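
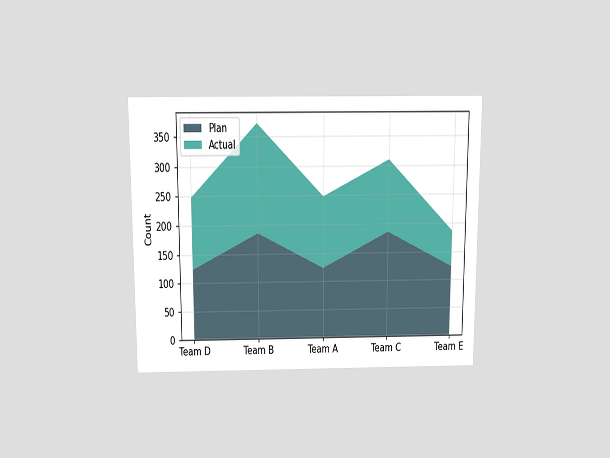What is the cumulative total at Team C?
310

The chart is viewed slightly from above. The stacked total at Team C reaches 310.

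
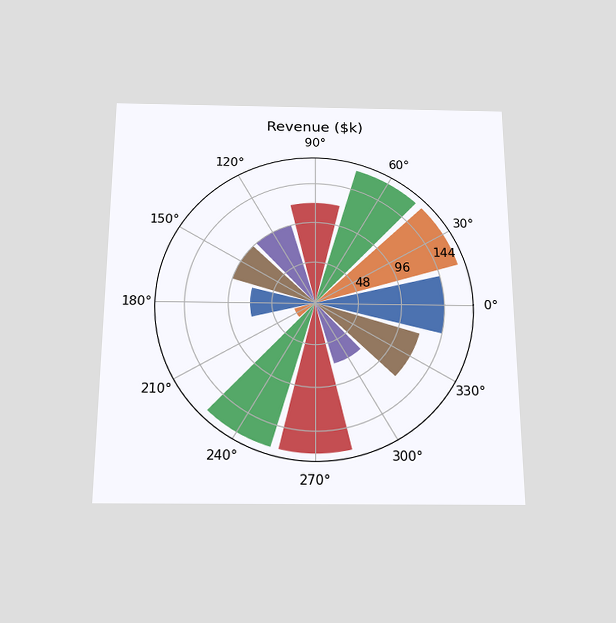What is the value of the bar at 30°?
$168k

The chart is viewed slightly from below. The bar at 30° reaches $168k on the radial axis.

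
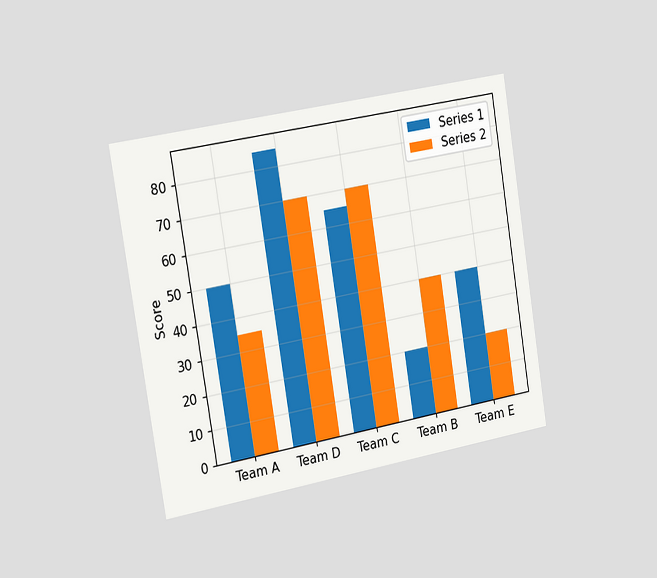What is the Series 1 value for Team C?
The chart is tilted about 9° counter-clockwise and viewed slightly from the left. The Series 1 bar at Team C reaches 65 on the y-axis.

65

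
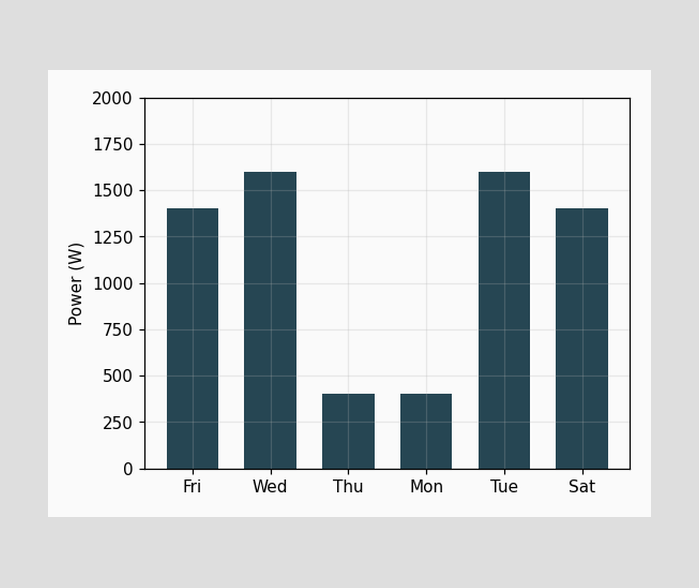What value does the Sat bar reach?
Reading along the chart's y-axis, the Sat bar reaches 1400W.

1400W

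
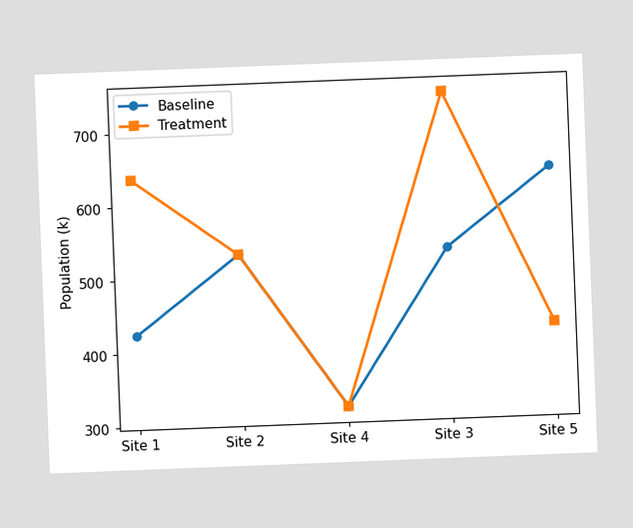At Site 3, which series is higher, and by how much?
Treatment, by 212k

The chart is tilted about 2° counter-clockwise. At Site 3, Treatment sits above the other line by 212k.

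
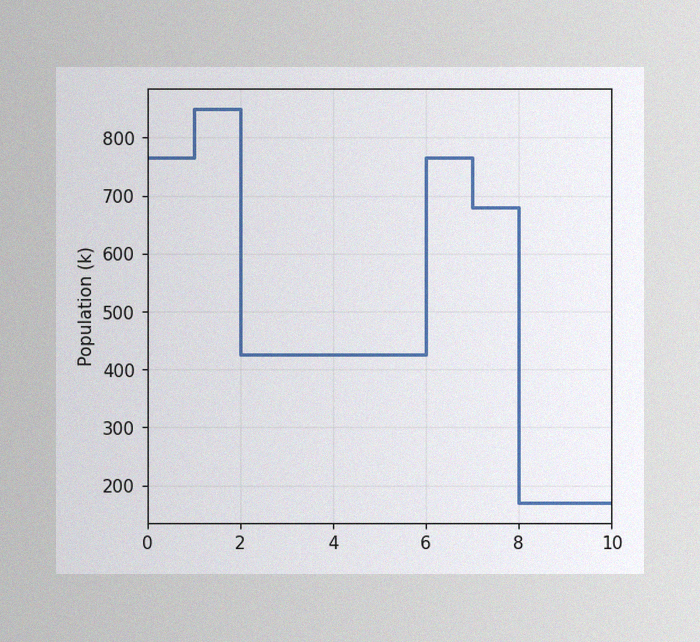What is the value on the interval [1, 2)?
The image has some photo noise and uneven lighting. On [1, 2) the step sits at 850k.

850k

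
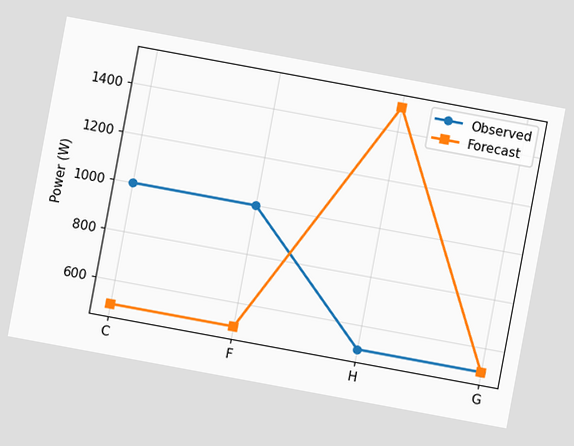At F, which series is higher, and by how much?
The chart is tilted about 10° clockwise. At F, Observed sits above the other line by 500W.

Observed, by 500W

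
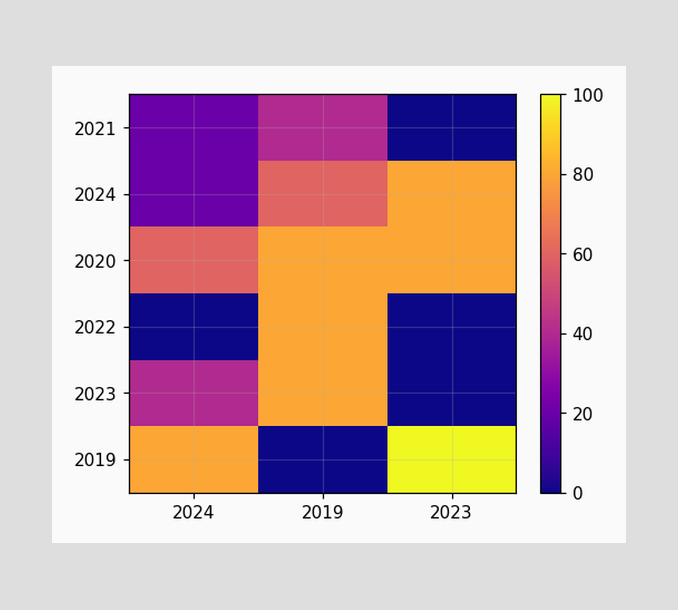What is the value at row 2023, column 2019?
Matching cell (2023, 2019) against the colorbar gives 80.

80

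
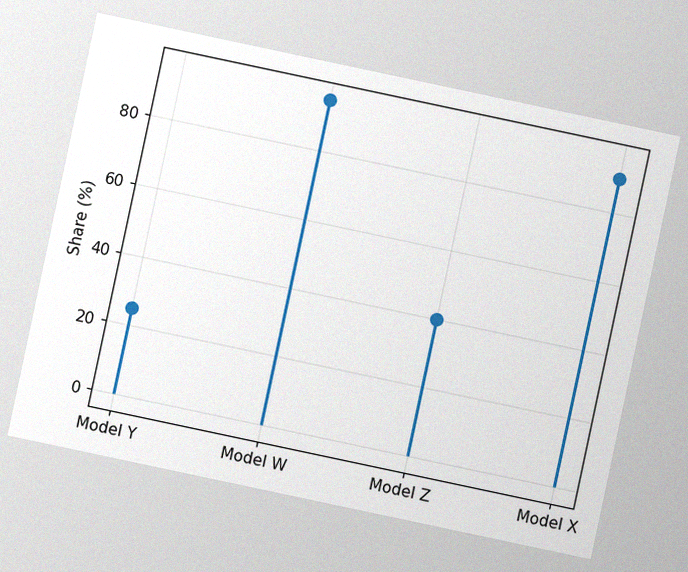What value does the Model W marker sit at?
95%

The chart is tilted about 12° clockwise, with some photo noise. The Model W marker sits at 95%.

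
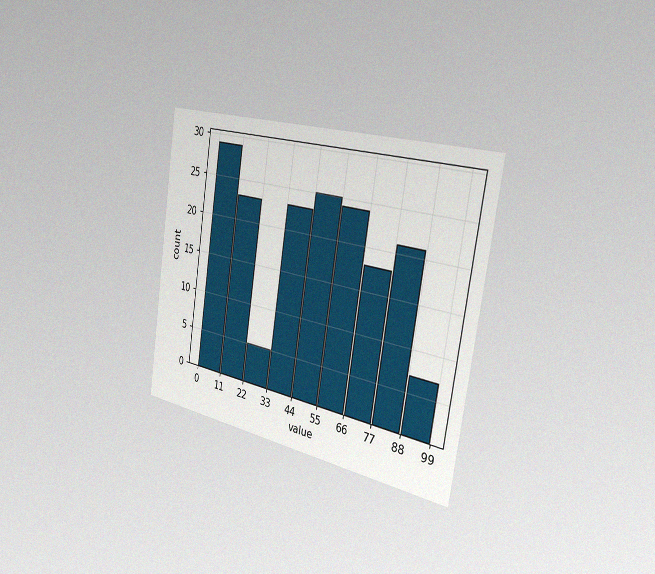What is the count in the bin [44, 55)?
The chart is tilted about 9° clockwise and viewed slightly from the right, with some photo noise. The [44, 55) bin has height 25.

25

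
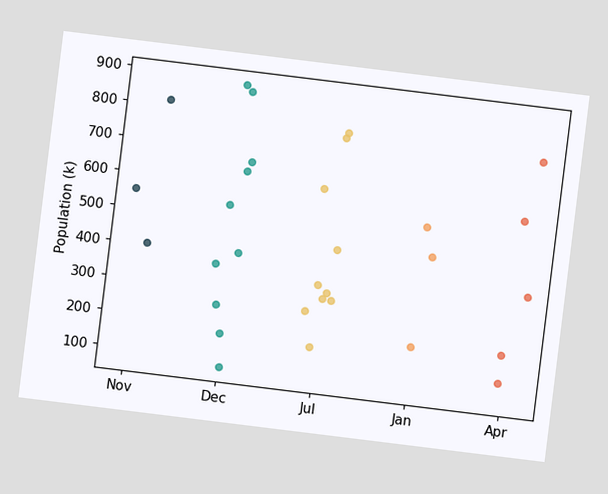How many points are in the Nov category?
3

The chart is tilted about 7° clockwise. Counting the markers in the Nov column gives 3.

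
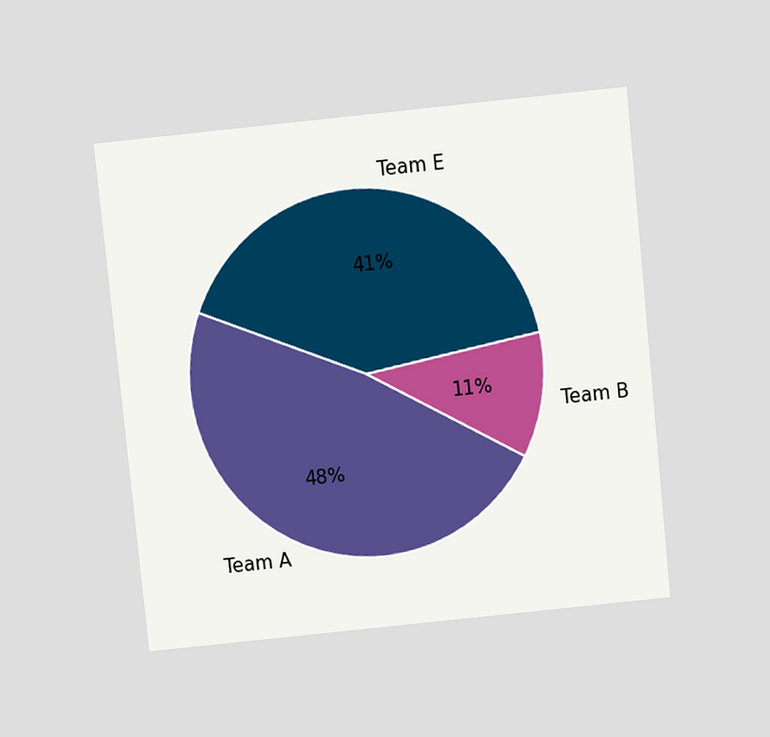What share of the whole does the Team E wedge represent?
The chart is tilted about 6° counter-clockwise and viewed slightly from above. The Team E slice takes up 41% of the pie.

41%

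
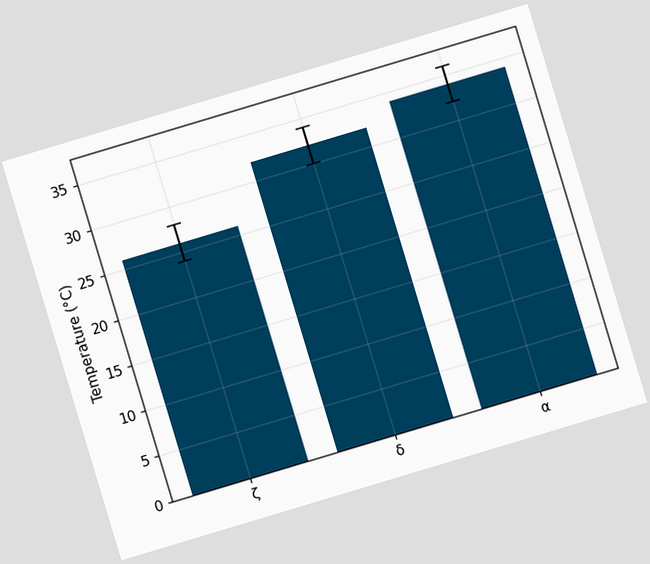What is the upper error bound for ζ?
The chart is tilted about 17° counter-clockwise. The ζ bar's upper whisker reaches 28°C.

28°C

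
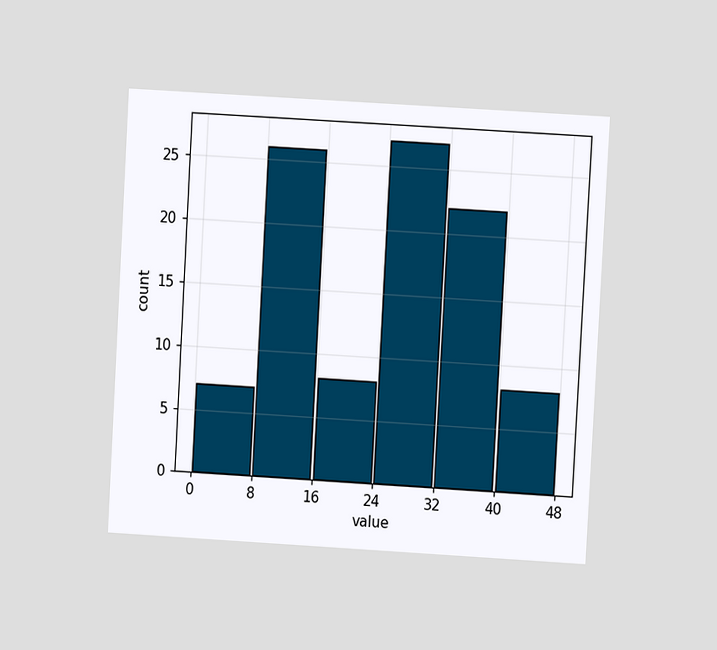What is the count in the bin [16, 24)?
The chart is tilted about 3° clockwise and viewed at a slight angle. The [16, 24) bin has height 8.

8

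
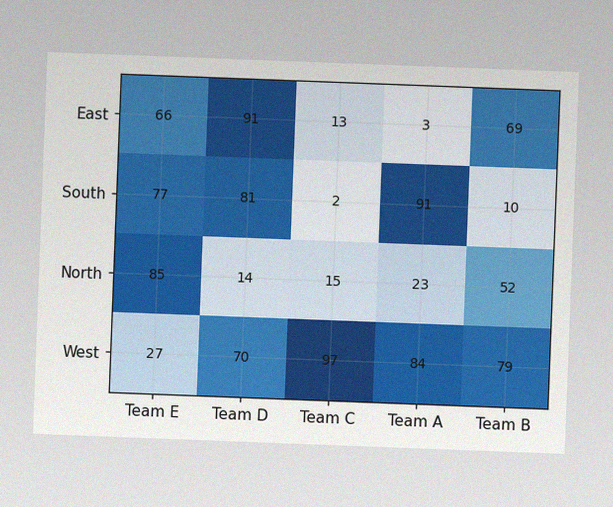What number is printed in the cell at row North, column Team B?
The chart is tilted about 2° clockwise, with some photo noise. The (North, Team B) cell reads 52.

52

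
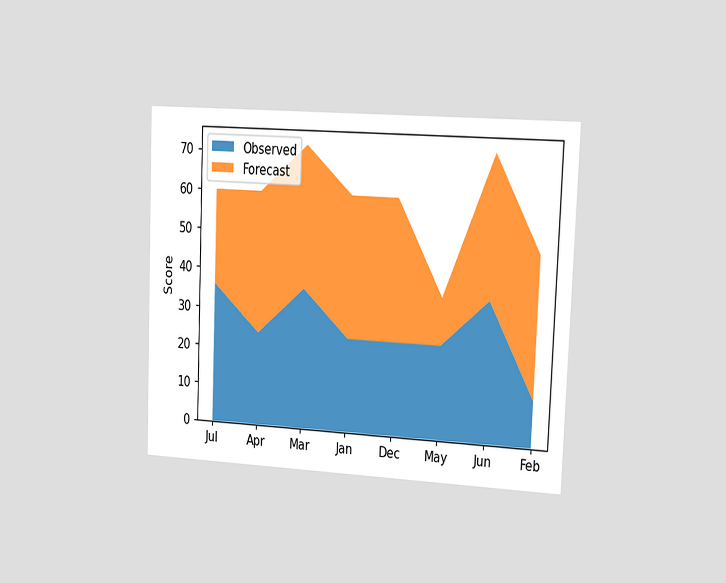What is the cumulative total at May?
36

The chart is tilted about 2° clockwise and viewed slightly from the right. The stacked total at May reaches 36.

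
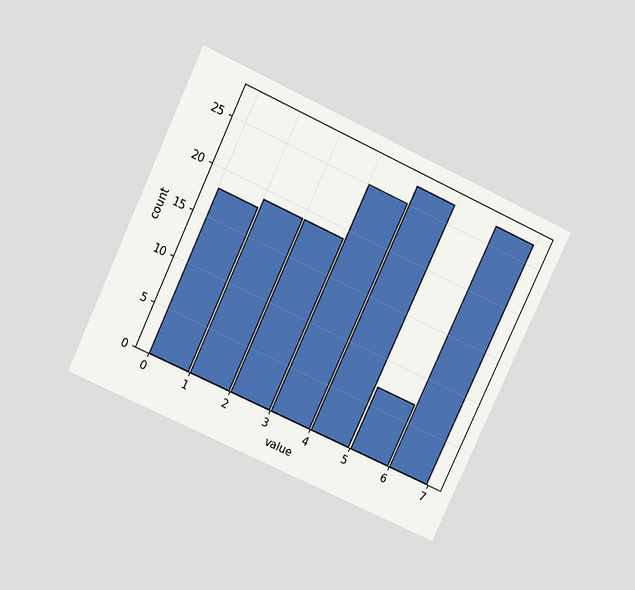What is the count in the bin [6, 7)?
27

The chart is tilted about 25° clockwise and viewed slightly from above. The [6, 7) bin has height 27.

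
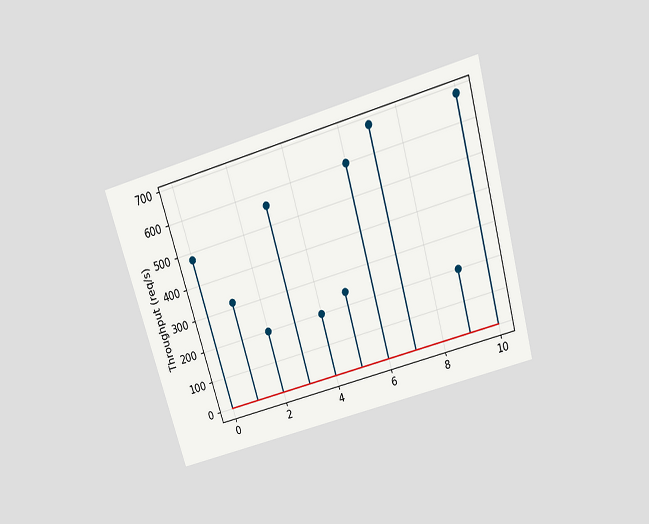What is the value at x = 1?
320req/s

The chart is tilted about 16° counter-clockwise and viewed slightly from above. The stem at x=1 reaches 320req/s.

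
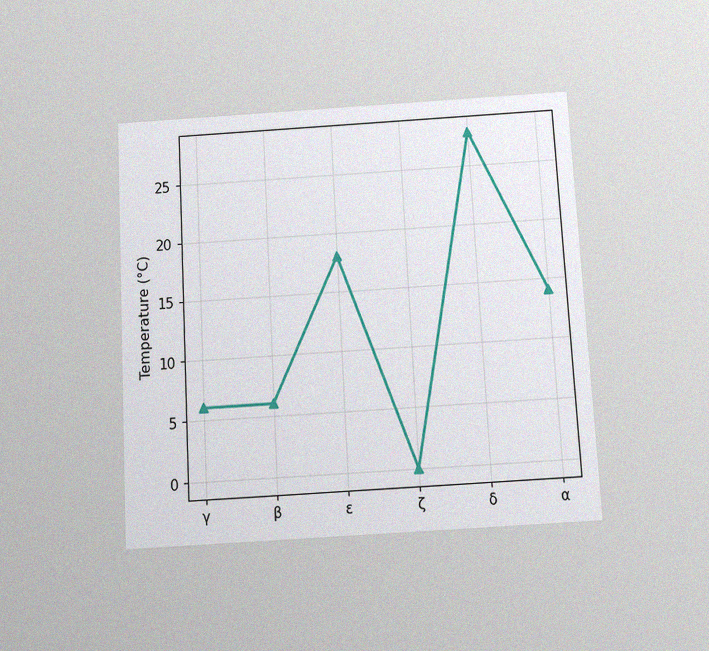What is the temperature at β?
The chart is tilted about 3° counter-clockwise and viewed slightly from below, with some photo noise. At β, the line is at 6°C.

6°C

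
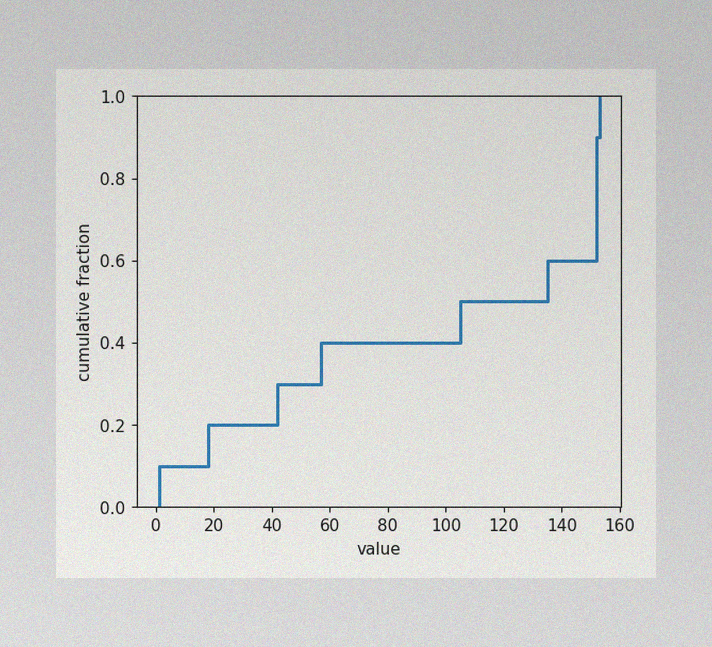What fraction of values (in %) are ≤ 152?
90%

The image has some photo noise and uneven lighting. At x=152 the ECDF step is at 90%.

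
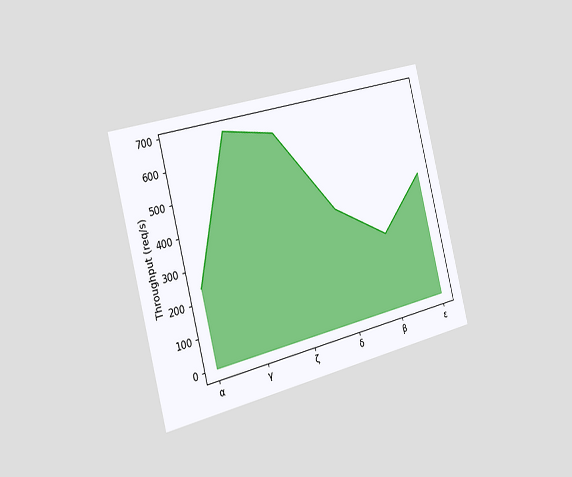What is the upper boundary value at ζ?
640req/s

The chart is tilted about 14° counter-clockwise and viewed slightly from the left. At ζ the upper boundary is at 640req/s.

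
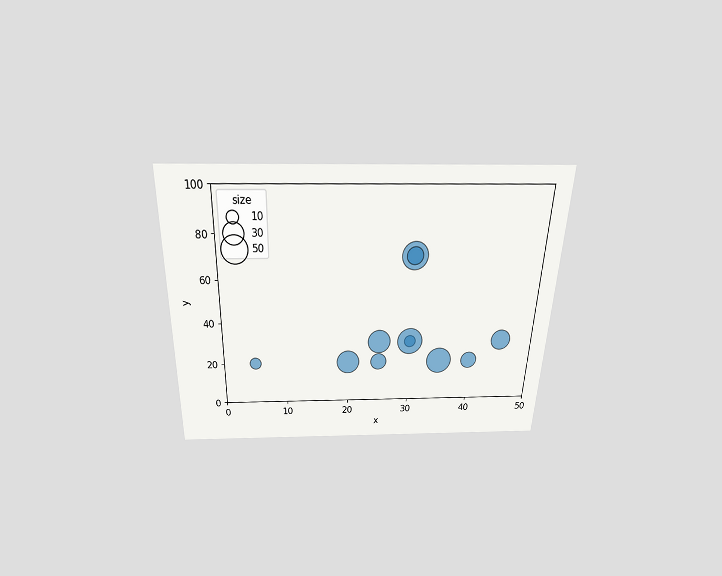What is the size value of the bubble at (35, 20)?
50

The chart is viewed slightly from above. Matching the bubble at (35, 20) against the size legend gives 50.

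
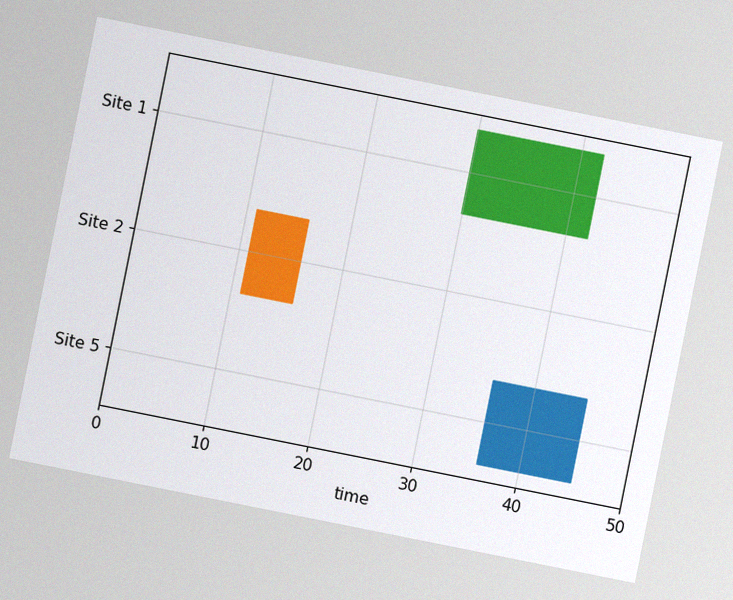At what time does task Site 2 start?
11

The chart is tilted about 11° clockwise, with some photo noise. The Site 2 bar begins at t=11.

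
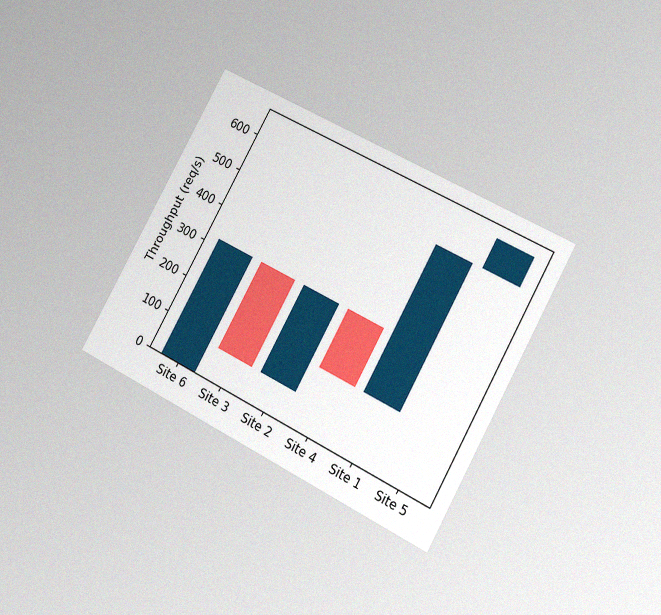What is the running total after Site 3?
The chart is tilted about 29° clockwise and viewed at a slight angle, with some photo noise. After Site 3 the running total reaches 80req/s.

80req/s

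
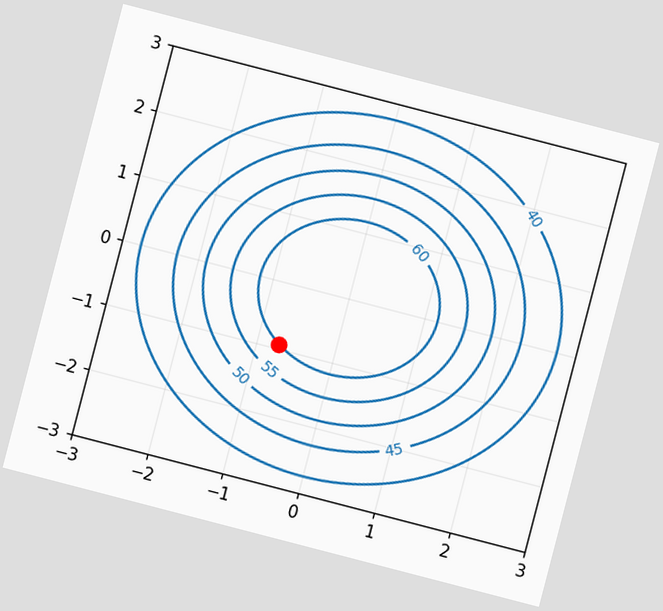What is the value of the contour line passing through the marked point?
60

The chart is tilted about 15° clockwise. The marked point sits on the contour labelled 60.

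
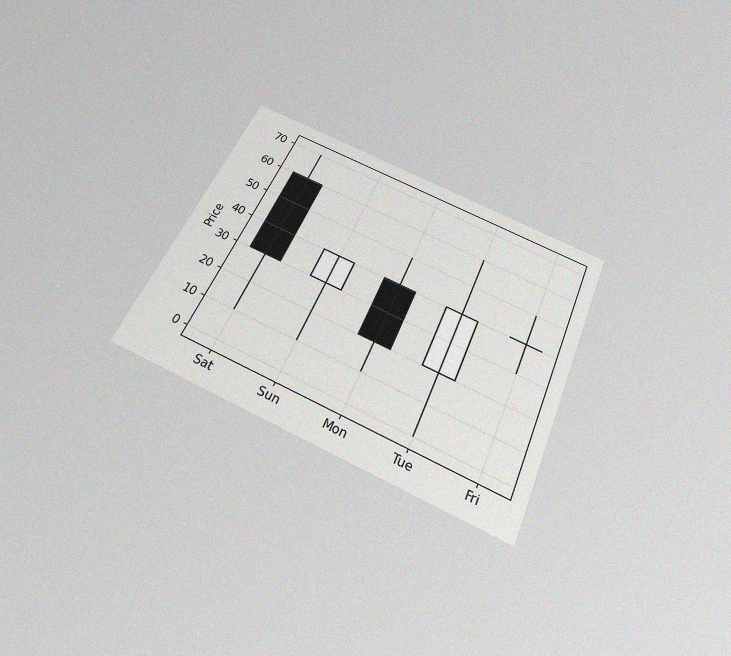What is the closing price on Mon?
20

The chart is tilted about 24° clockwise and viewed slightly from below, with some photo noise. The Mon candle closes at 20.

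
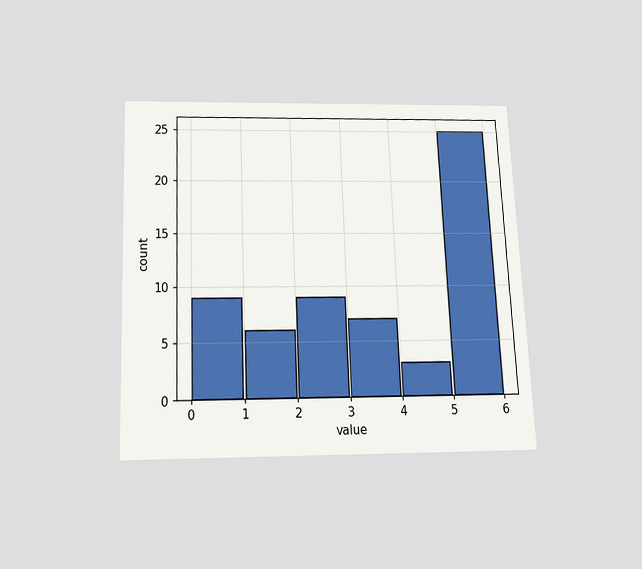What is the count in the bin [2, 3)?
9

The chart is tilted about 2° counter-clockwise and viewed slightly from below. The [2, 3) bin has height 9.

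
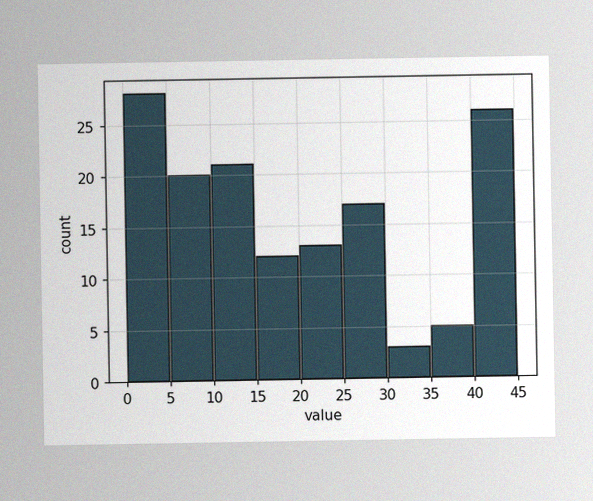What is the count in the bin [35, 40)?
5

The image has some photo noise and uneven lighting. The [35, 40) bin has height 5.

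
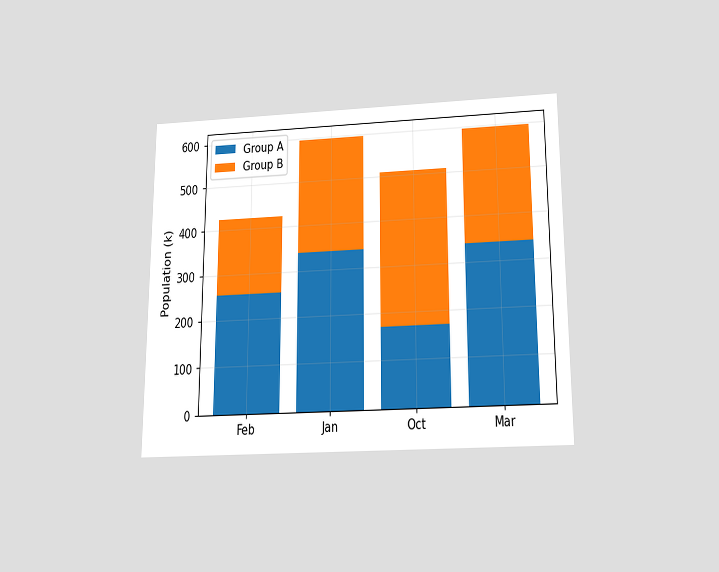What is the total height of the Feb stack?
The chart is viewed slightly from below. The Feb stack's top reaches 425k on the y-axis.

425k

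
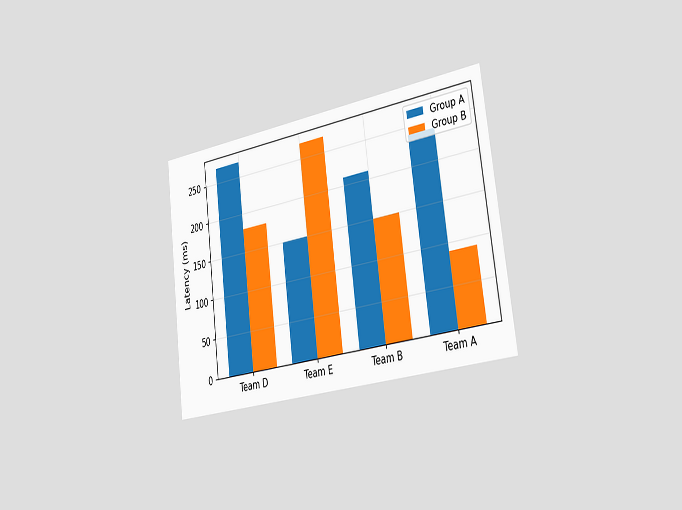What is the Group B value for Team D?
180ms

The chart is tilted about 7° counter-clockwise and viewed slightly from the right. The Group B bar at Team D reaches 180ms on the y-axis.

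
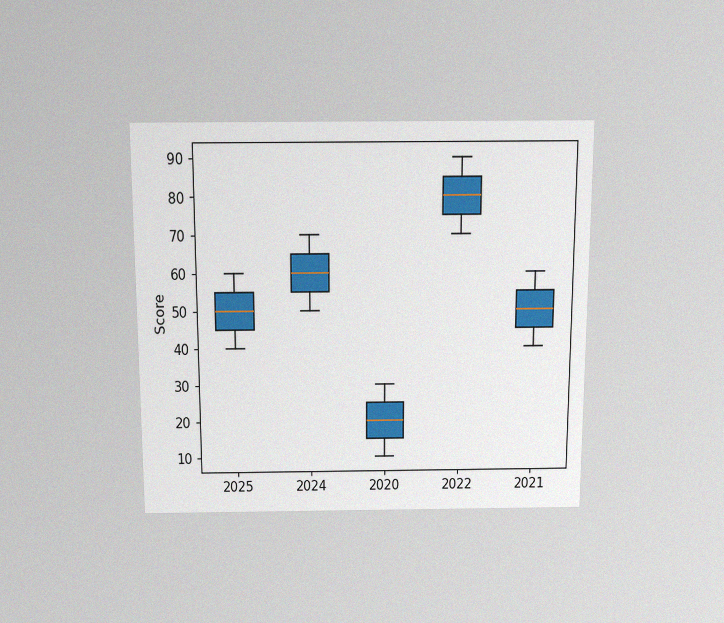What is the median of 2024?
60

The chart is viewed slightly from above, with some photo noise. The median line in the 2024 box sits at 60.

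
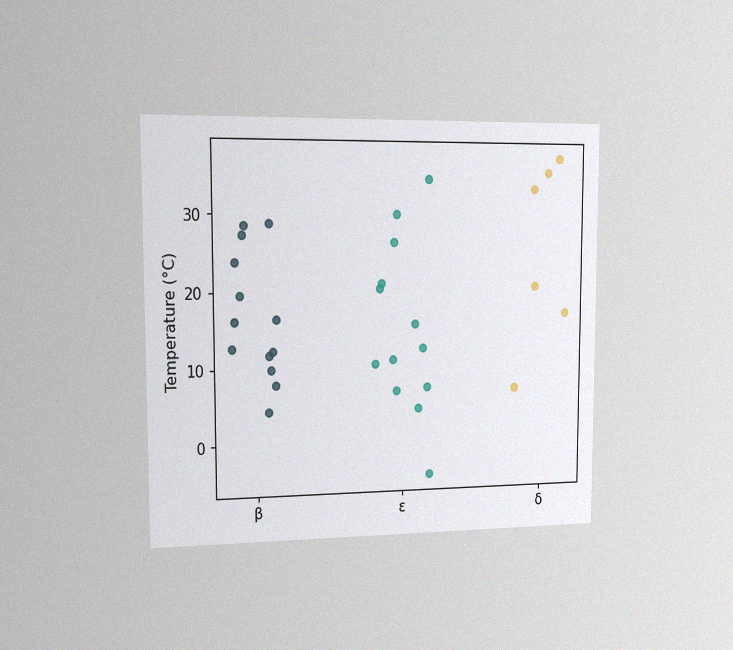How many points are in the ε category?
The chart is viewed slightly from the left, with some photo noise. Counting the markers in the ε column gives 13.

13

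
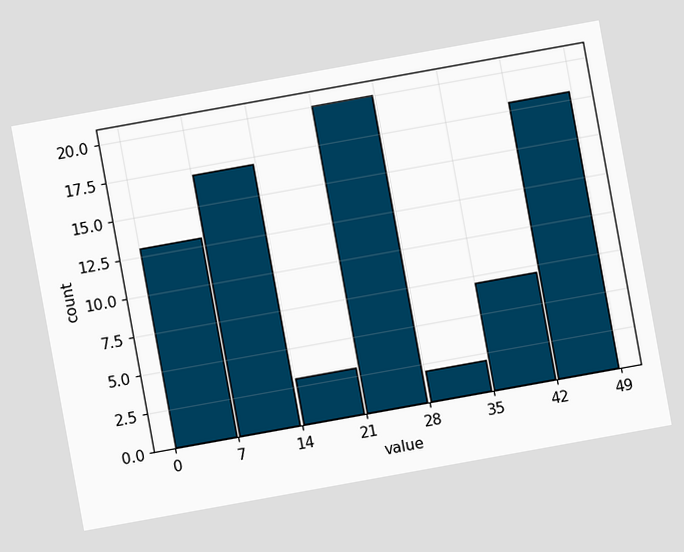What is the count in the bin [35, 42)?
7

The chart is tilted about 10° counter-clockwise. The [35, 42) bin has height 7.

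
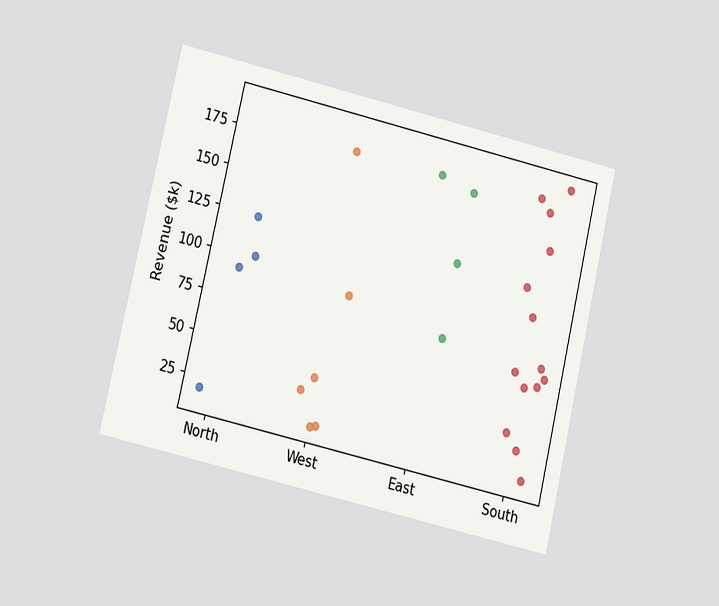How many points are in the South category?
14

The chart is tilted about 13° clockwise and viewed at a slight angle. Counting the markers in the South column gives 14.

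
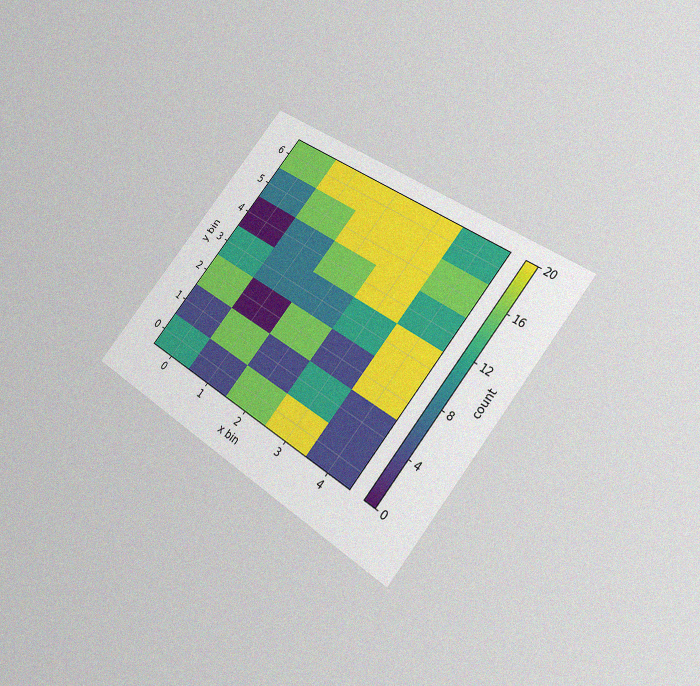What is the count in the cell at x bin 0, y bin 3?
The chart is tilted about 38° clockwise and viewed at a slight angle, with some photo noise. Matching the cell (0, 3) against the colorbar gives 12.

12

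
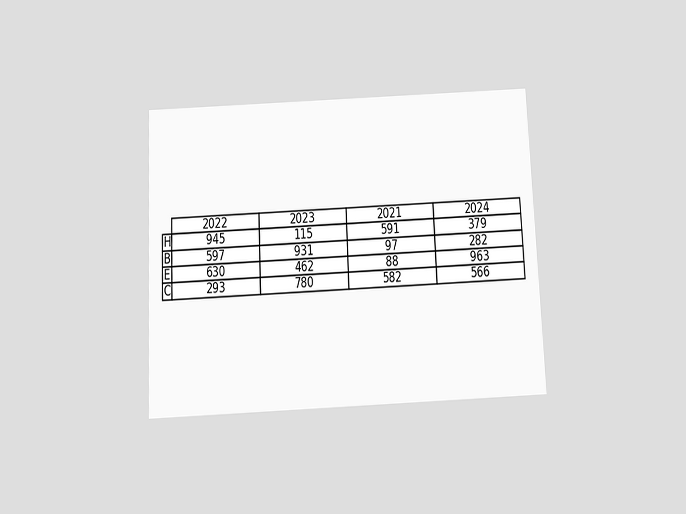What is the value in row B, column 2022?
The chart is tilted about 3° counter-clockwise and viewed slightly from below. The (B, 2022) cell reads 597.

597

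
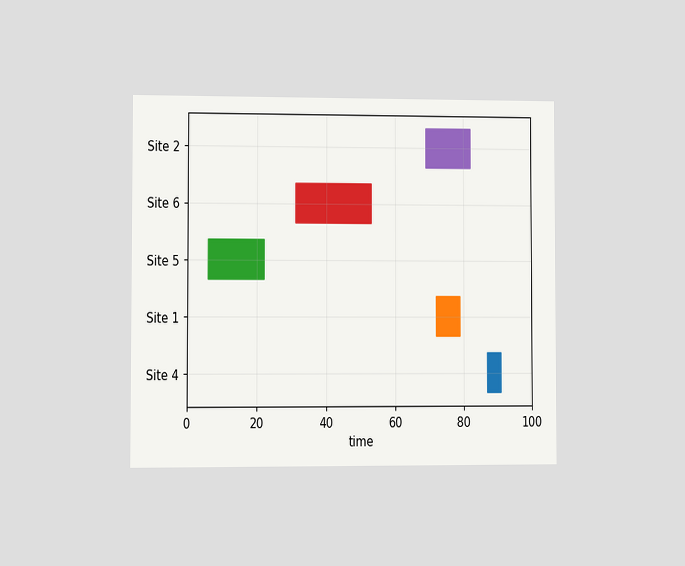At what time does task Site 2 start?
69

The chart is viewed at a slight angle. The Site 2 bar begins at t=69.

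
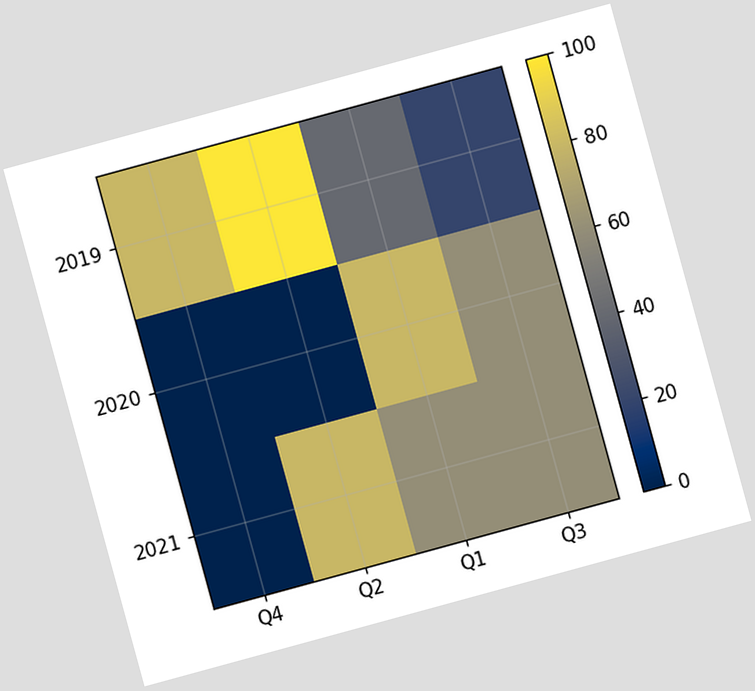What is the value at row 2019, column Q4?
The chart is tilted about 15° counter-clockwise. Matching cell (2019, Q4) against the colorbar gives 80.

80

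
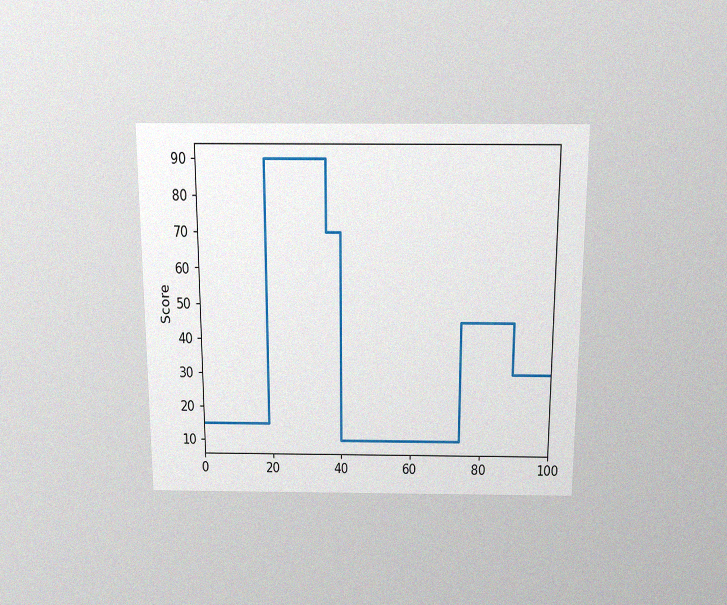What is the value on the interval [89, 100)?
The chart is viewed slightly from above, with some photo noise. On [89, 100) the step sits at 30.

30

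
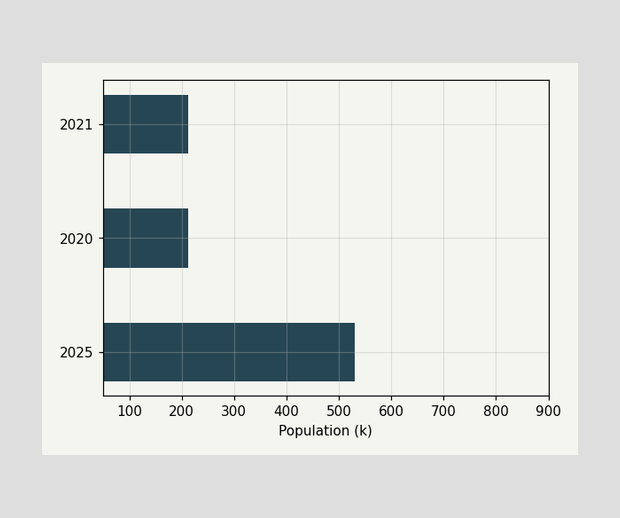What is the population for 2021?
Reading along the chart's x-axis, the 2021 bar reaches 212k.

212k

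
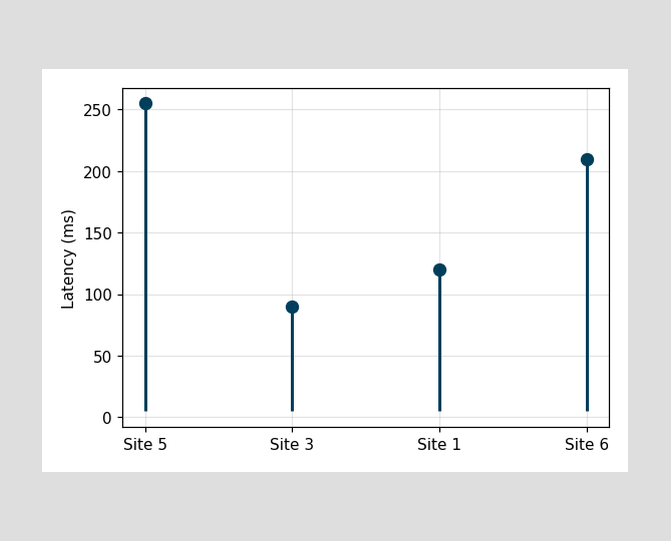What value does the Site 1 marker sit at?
The Site 1 marker sits at 120ms.

120ms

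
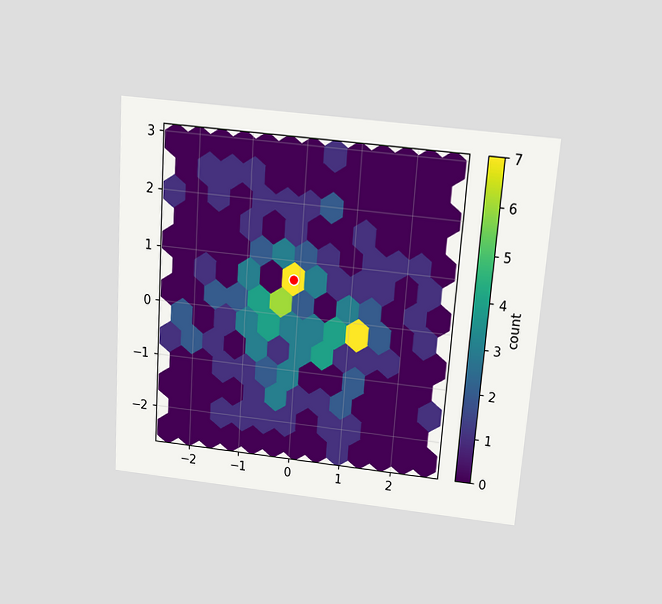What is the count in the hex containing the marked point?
7

The chart is tilted about 4° clockwise and viewed slightly from above. The marked hex reads 7 on the colorbar.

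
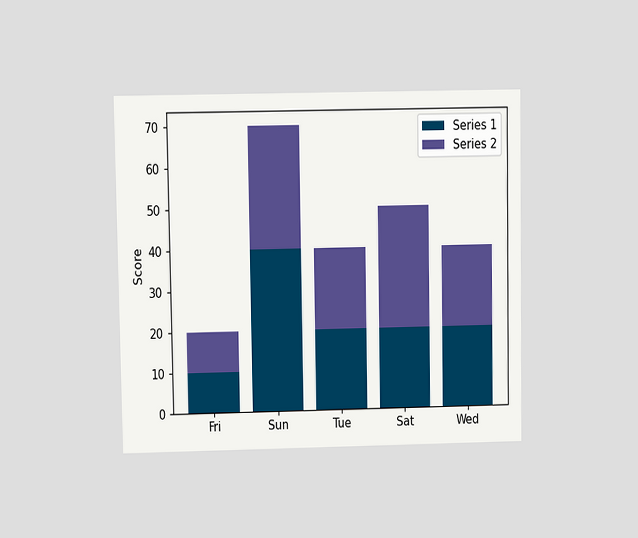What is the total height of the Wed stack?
The chart is viewed at a slight angle. The Wed stack's top reaches 40 on the y-axis.

40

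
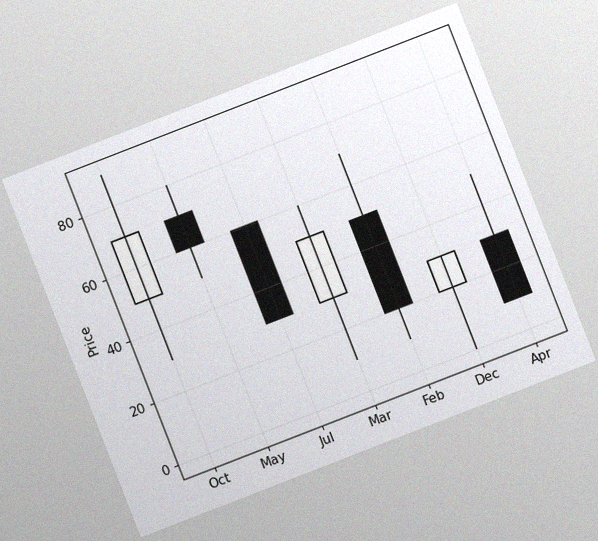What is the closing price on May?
The chart is tilted about 21° counter-clockwise, with some photo noise. The May candle closes at 60.

60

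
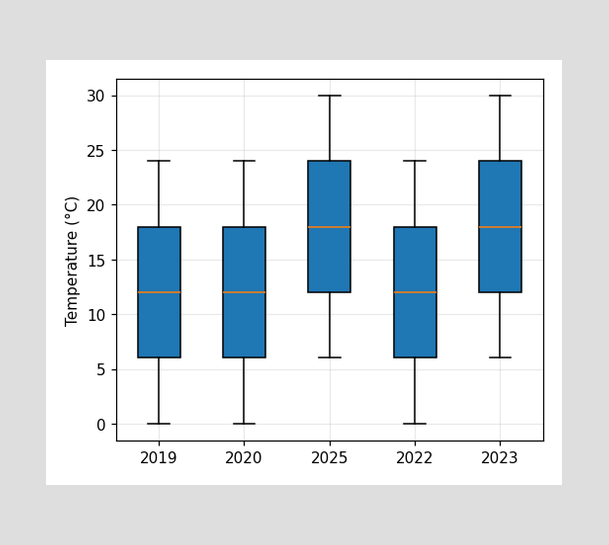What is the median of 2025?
The median line in the 2025 box sits at 18°C.

18°C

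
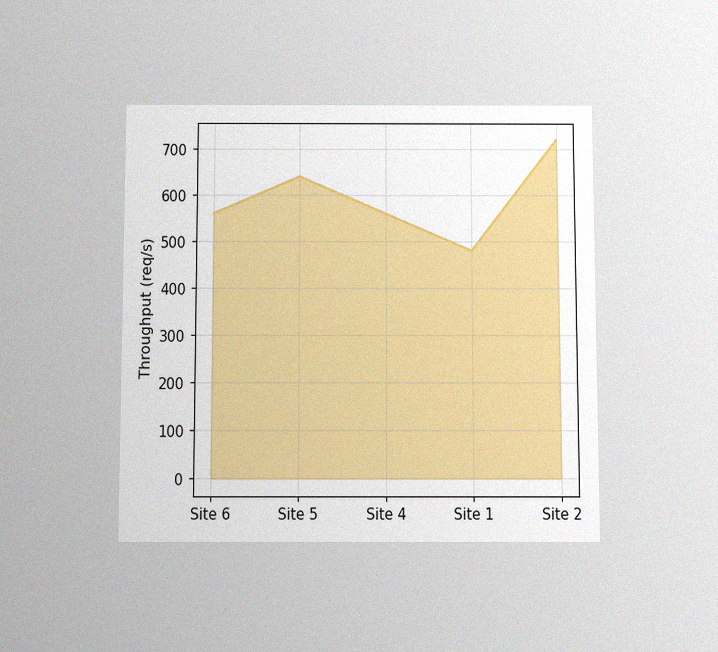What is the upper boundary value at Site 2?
The chart is viewed slightly from below, with some photo noise. At Site 2 the upper boundary is at 720req/s.

720req/s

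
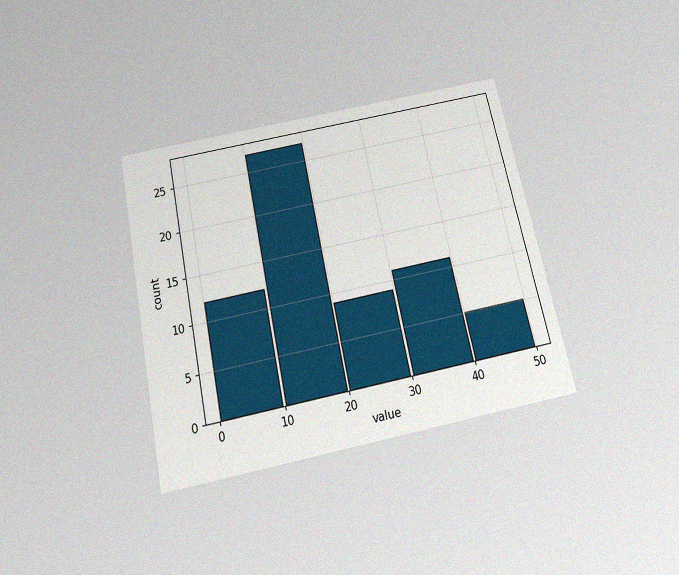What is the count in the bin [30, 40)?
The chart is tilted about 12° counter-clockwise and viewed slightly from below, with some photo noise. The [30, 40) bin has height 11.

11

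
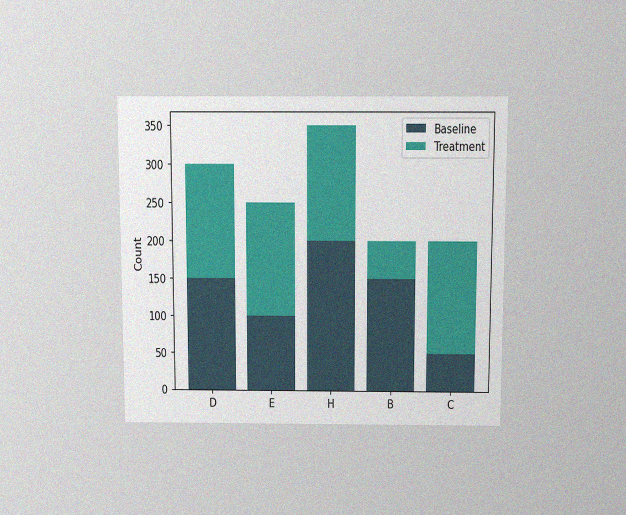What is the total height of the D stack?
300

The chart is viewed slightly from above, with some photo noise. The D stack's top reaches 300 on the y-axis.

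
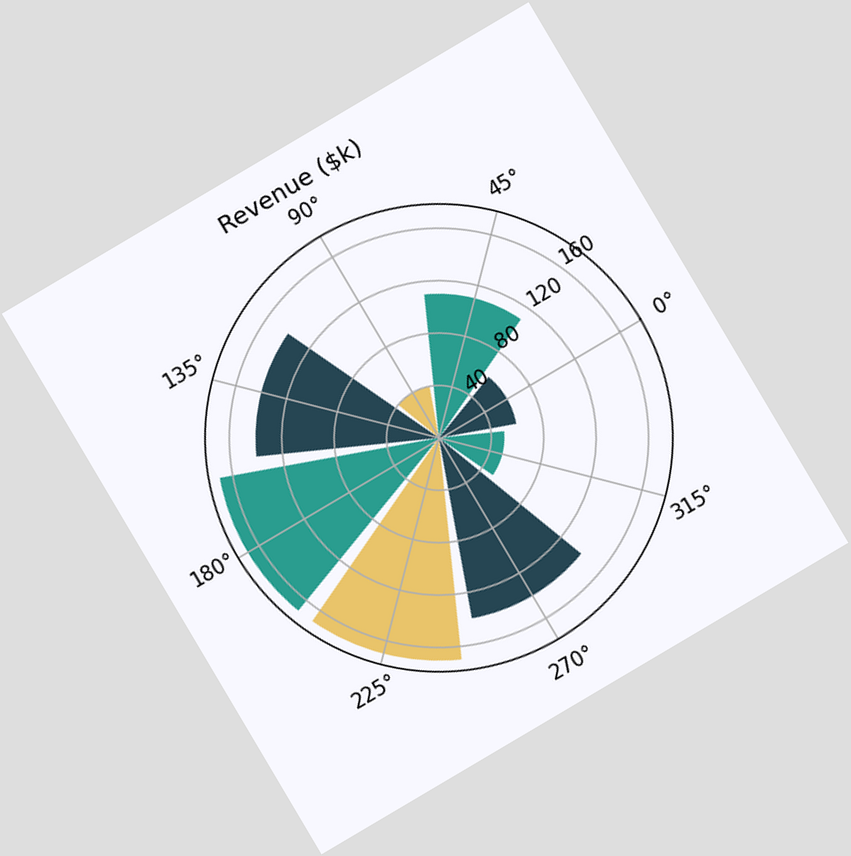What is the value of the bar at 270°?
$140k

The chart is tilted about 31° counter-clockwise. The bar at 270° reaches $140k on the radial axis.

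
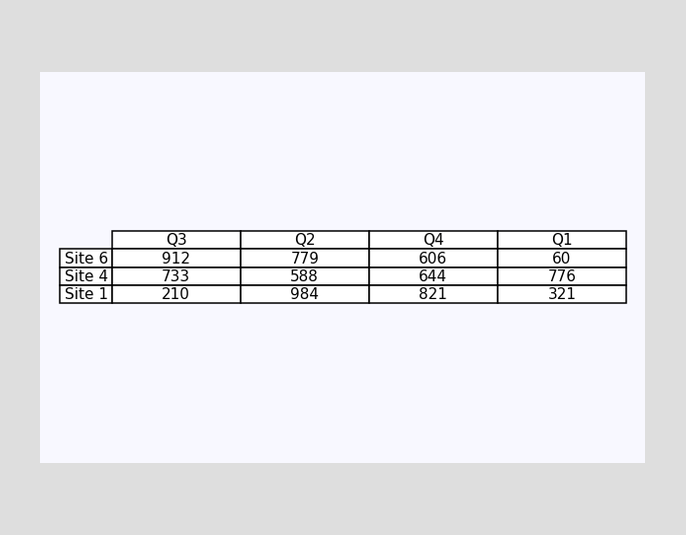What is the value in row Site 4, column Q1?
776

The (Site 4, Q1) cell reads 776.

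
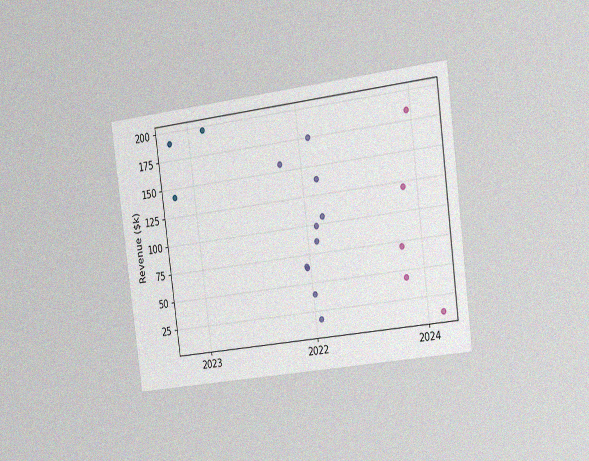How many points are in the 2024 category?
The chart is tilted about 7° counter-clockwise and viewed slightly from the right, with some photo noise. Counting the markers in the 2024 column gives 5.

5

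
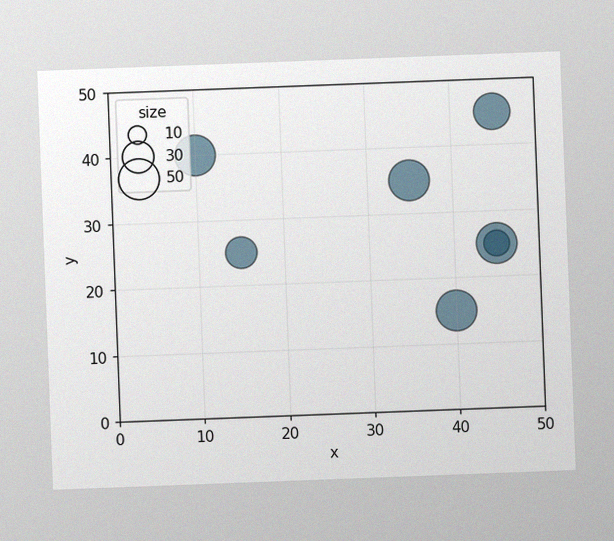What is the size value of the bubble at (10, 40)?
50

The chart is tilted about 2° counter-clockwise, with some photo noise. Matching the bubble at (10, 40) against the size legend gives 50.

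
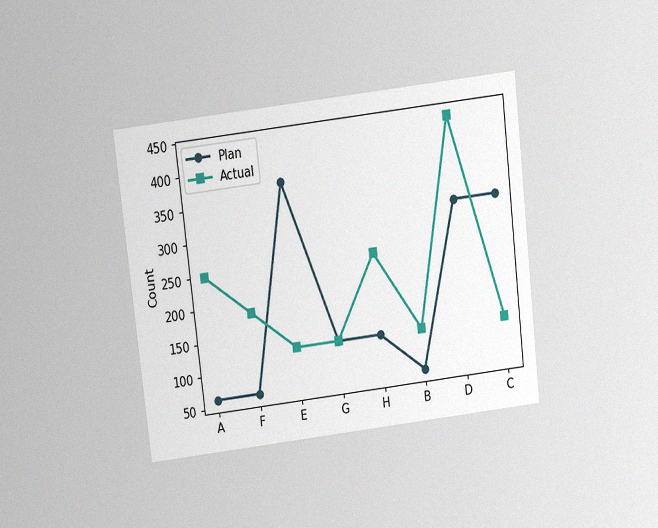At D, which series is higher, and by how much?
Actual, by 124

The chart is tilted about 7° counter-clockwise and viewed slightly from above, with some photo noise. At D, Actual sits above the other line by 124.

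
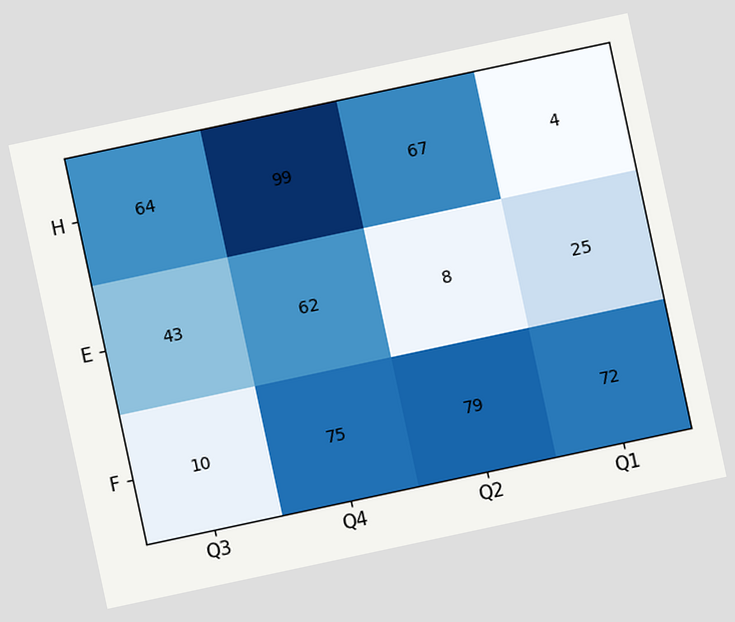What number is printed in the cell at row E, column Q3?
43

The chart is tilted about 12° counter-clockwise. The (E, Q3) cell reads 43.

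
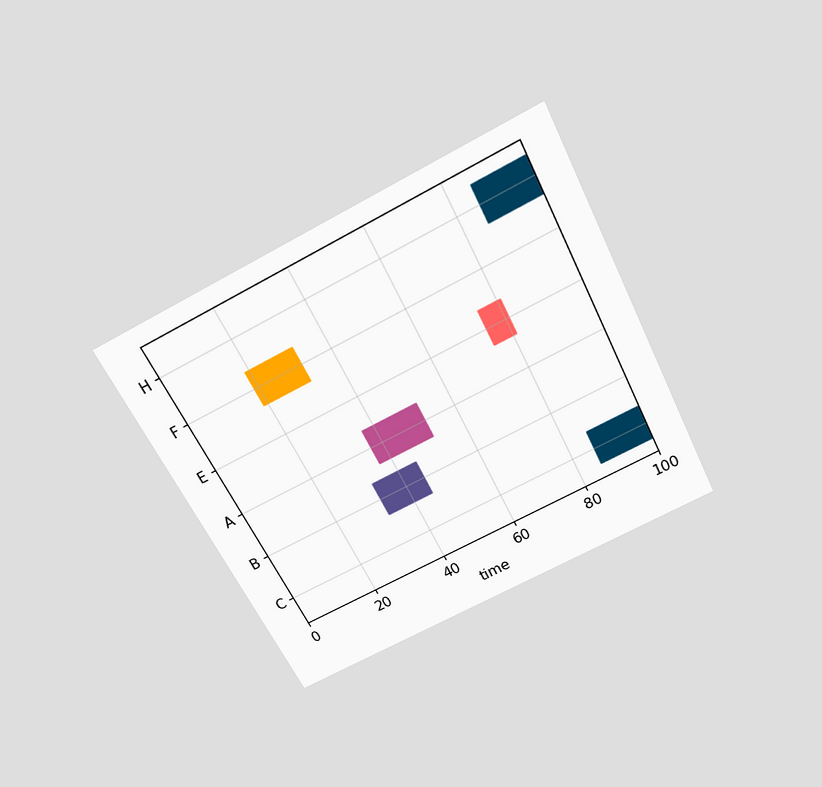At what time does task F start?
The chart is tilted about 27° counter-clockwise and viewed slightly from above. The F bar begins at t=19.

19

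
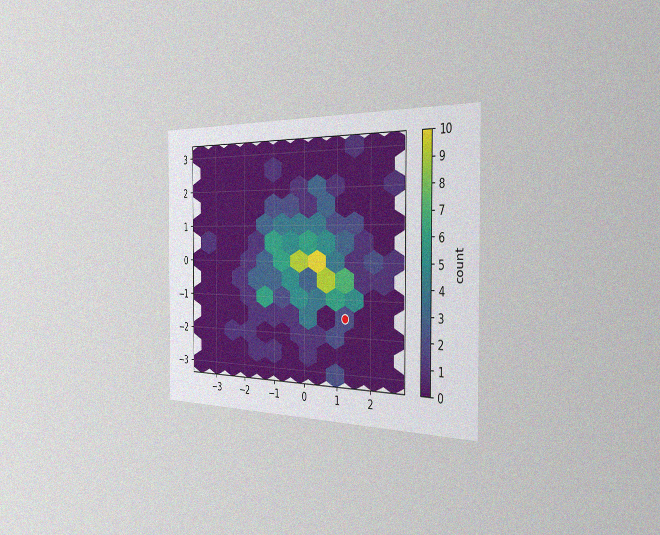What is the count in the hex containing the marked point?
2

The chart is viewed slightly from the right, with some photo noise. The marked hex reads 2 on the colorbar.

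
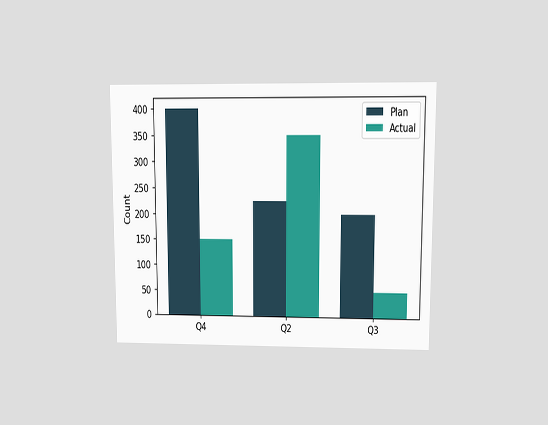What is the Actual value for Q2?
The chart is viewed at a slight angle. The Actual bar at Q2 reaches 350 on the y-axis.

350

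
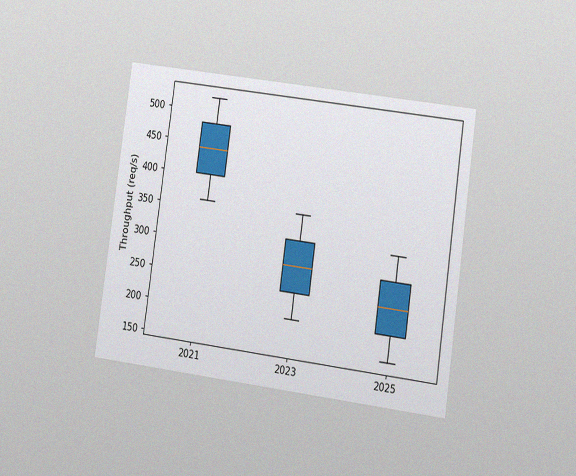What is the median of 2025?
The chart is tilted about 8° clockwise and viewed at a slight angle, with some photo noise. The median line in the 2025 box sits at 240req/s.

240req/s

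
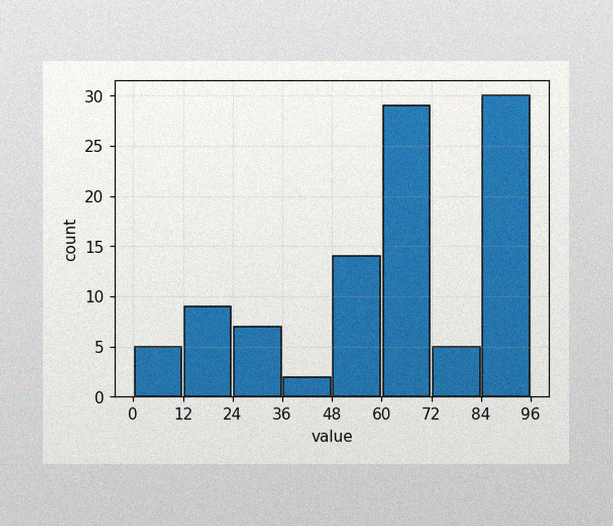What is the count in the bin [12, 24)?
The image has some photo noise and uneven lighting. The [12, 24) bin has height 9.

9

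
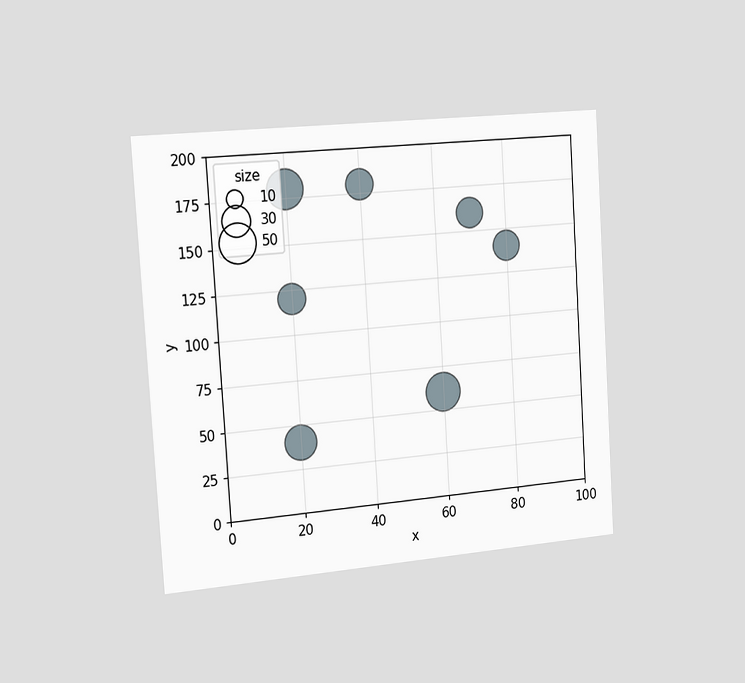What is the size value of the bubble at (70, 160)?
30

The chart is tilted about 4° counter-clockwise and viewed slightly from the left. Matching the bubble at (70, 160) against the size legend gives 30.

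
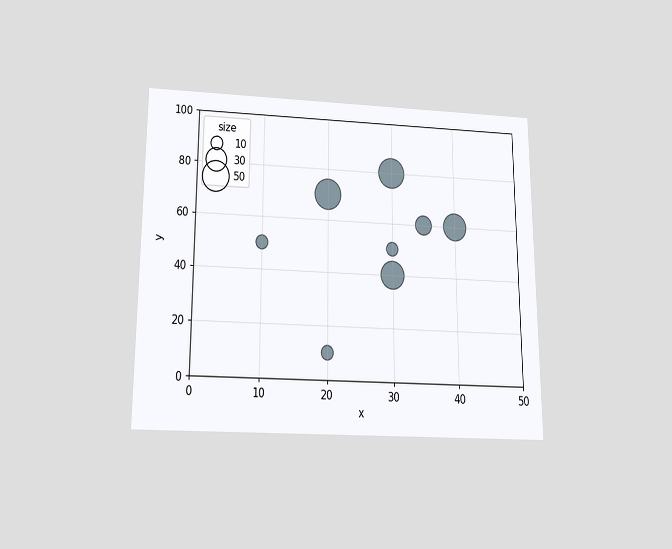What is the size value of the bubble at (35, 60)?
The chart is viewed slightly from below. Matching the bubble at (35, 60) against the size legend gives 20.

20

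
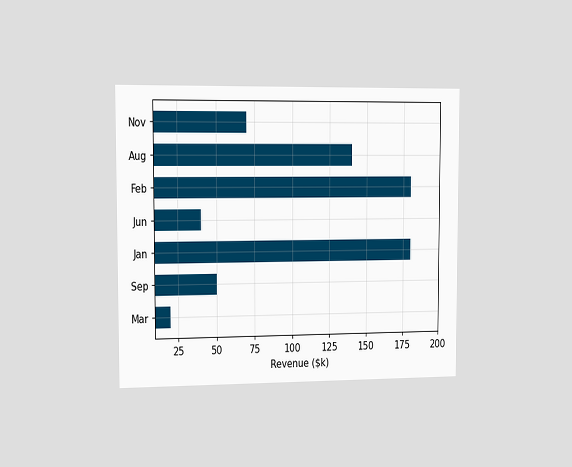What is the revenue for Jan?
The chart is viewed slightly from the left. Reading along the chart's x-axis, the Jan bar reaches $180k.

$180k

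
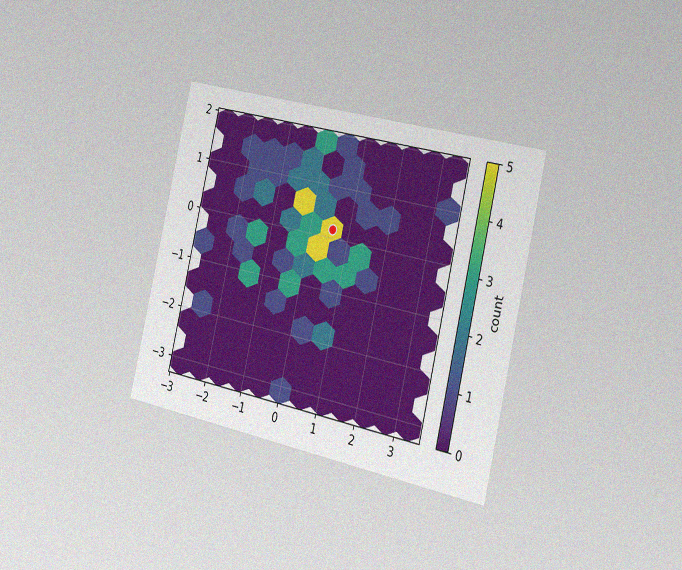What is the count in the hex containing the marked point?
The chart is tilted about 13° clockwise and viewed slightly from the right, with some photo noise. The marked hex reads 5 on the colorbar.

5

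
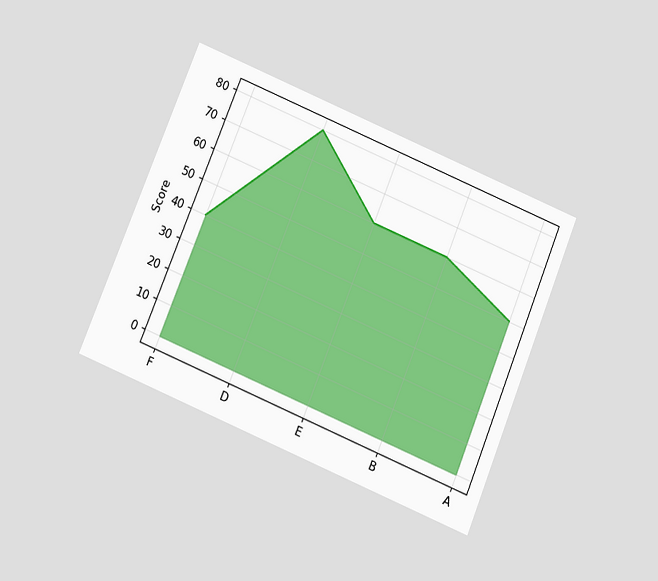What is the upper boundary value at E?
The chart is tilted about 22° clockwise and viewed slightly from below. At E the upper boundary is at 60.

60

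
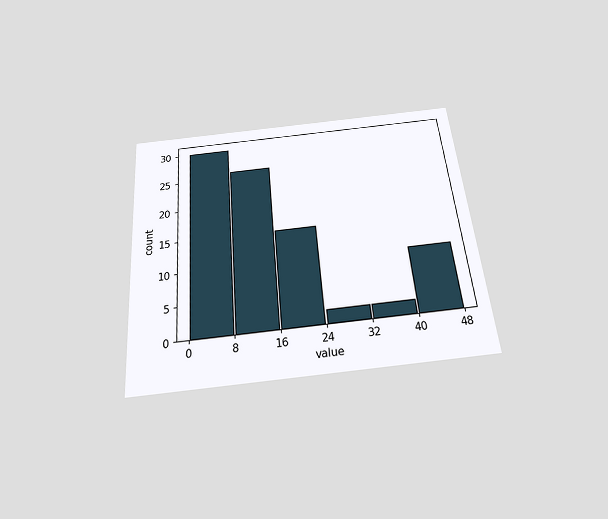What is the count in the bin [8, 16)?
26

The chart is tilted about 5° counter-clockwise and viewed slightly from below. The [8, 16) bin has height 26.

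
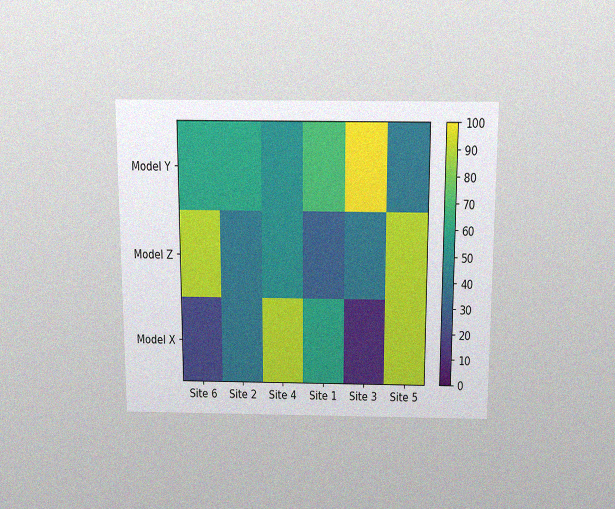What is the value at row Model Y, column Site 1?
70

The chart is viewed slightly from above, with some photo noise. Matching cell (Model Y, Site 1) against the colorbar gives 70.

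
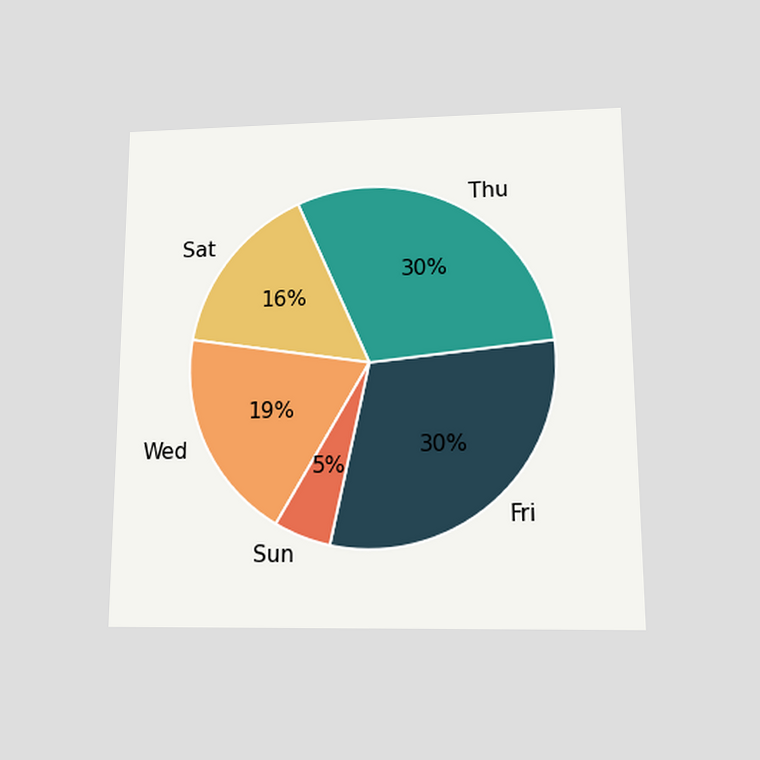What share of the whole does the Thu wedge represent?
The chart is viewed slightly from below. The Thu slice takes up 30% of the pie.

30%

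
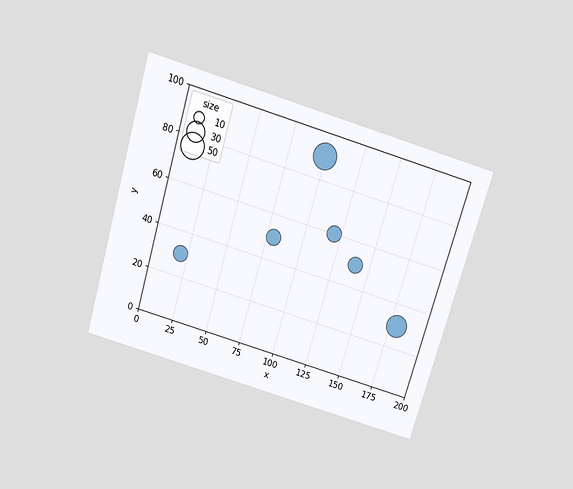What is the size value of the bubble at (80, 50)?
20

The chart is tilted about 16° clockwise and viewed slightly from above. Matching the bubble at (80, 50) against the size legend gives 20.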